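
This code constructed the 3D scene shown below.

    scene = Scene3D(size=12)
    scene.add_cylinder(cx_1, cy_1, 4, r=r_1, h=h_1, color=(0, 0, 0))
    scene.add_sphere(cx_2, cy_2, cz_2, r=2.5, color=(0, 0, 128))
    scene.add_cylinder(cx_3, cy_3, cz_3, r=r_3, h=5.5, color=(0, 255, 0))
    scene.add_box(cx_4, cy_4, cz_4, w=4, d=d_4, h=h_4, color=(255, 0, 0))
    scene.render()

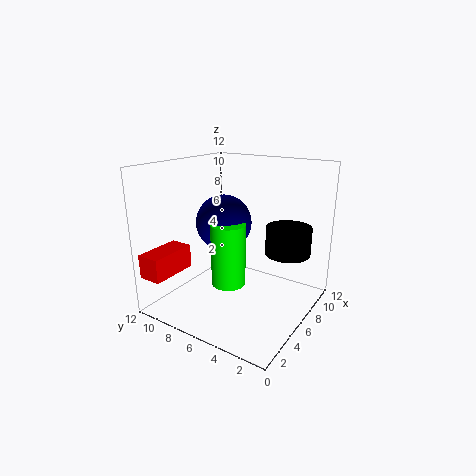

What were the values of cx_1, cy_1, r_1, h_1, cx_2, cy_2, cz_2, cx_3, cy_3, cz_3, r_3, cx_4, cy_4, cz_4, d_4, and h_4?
cx_1 = 9.5; cy_1 = 3; r_1 = 2; h_1 = 2.5; cx_2 = 7.5; cy_2 = 8.5; cz_2 = 6.5; cx_3 = 6; cy_3 = 7; cz_3 = 1.5; r_3 = 1.5; cx_4 = 0.5; cy_4 = 10; cz_4 = 3; d_4 = 2; h_4 = 2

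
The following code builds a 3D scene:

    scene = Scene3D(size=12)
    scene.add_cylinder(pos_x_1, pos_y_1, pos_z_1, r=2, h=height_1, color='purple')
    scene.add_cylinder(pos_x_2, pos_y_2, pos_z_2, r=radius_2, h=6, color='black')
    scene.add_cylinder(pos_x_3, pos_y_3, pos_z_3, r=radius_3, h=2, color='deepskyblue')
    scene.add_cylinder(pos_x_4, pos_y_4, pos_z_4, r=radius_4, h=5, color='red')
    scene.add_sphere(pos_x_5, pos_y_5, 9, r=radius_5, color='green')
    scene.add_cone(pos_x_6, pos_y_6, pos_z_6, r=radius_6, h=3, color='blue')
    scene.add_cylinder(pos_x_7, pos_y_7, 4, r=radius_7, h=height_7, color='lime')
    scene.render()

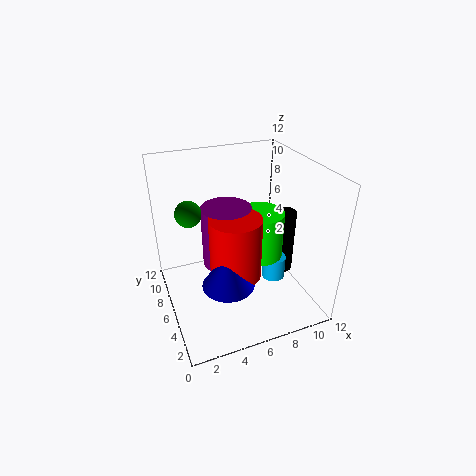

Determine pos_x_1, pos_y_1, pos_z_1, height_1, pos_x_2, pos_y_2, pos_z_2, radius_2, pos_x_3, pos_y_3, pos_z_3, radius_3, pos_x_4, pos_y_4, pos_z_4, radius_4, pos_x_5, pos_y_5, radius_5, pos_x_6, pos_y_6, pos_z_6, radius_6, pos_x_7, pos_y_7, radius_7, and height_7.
pos_x_1 = 5, pos_y_1 = 6, pos_z_1 = 4, height_1 = 5, pos_x_2 = 11, pos_y_2 = 7, pos_z_2 = 1, radius_2 = 1, pos_x_3 = 9, pos_y_3 = 5, pos_z_3 = 2, radius_3 = 1, pos_x_4 = 5, pos_y_4 = 4, pos_z_4 = 4, radius_4 = 2, pos_x_5 = 2, pos_y_5 = 6, radius_5 = 1, pos_x_6 = 4, pos_y_6 = 3, pos_z_6 = 4, radius_6 = 2, pos_x_7 = 8, pos_y_7 = 6, radius_7 = 2, height_7 = 4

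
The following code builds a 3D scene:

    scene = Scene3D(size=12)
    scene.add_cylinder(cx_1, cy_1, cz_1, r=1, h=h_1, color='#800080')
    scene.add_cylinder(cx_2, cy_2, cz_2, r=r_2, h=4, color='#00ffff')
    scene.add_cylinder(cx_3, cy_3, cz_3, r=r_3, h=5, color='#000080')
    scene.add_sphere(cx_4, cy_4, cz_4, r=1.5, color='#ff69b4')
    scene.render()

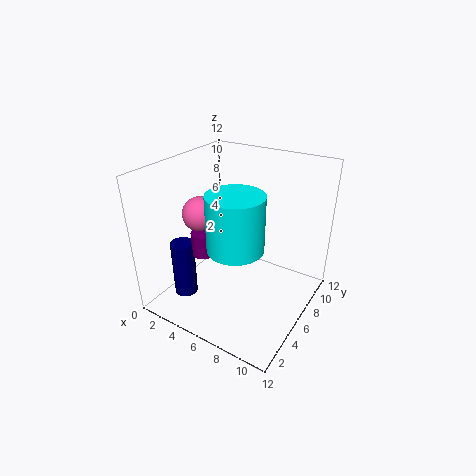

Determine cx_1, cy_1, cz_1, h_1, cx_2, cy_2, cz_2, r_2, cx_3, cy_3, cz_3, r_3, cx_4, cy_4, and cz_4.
cx_1 = 3.5; cy_1 = 4.5; cz_1 = 4.5; h_1 = 2; cx_2 = 8; cy_2 = 2.5; cz_2 = 7.5; r_2 = 2; cx_3 = 2; cy_3 = 3.5; cz_3 = 0.5; r_3 = 1; cx_4 = 2.5; cy_4 = 5.5; cz_4 = 7.5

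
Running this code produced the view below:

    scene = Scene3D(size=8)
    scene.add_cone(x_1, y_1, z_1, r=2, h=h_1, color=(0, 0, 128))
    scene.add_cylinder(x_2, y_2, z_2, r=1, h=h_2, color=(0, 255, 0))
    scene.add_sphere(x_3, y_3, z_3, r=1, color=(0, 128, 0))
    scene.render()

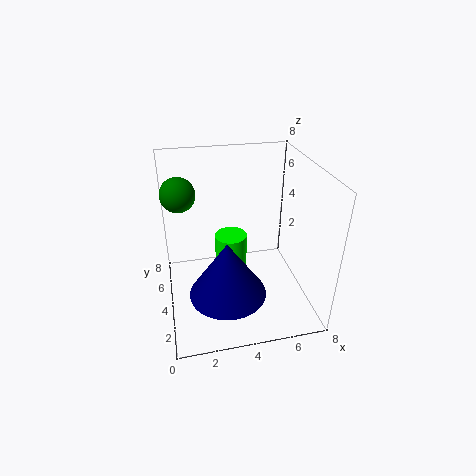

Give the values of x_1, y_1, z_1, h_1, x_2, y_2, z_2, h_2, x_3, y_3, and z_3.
x_1 = 3; y_1 = 2; z_1 = 2; h_1 = 3; x_2 = 4; y_2 = 6; z_2 = 1; h_2 = 2; x_3 = 1; y_3 = 6; z_3 = 6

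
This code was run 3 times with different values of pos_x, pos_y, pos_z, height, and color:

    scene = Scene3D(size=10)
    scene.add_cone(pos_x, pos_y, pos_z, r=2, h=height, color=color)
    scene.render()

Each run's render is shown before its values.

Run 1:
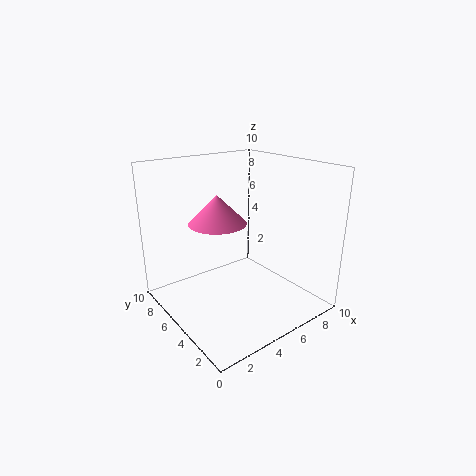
pos_x = 4, pos_y = 6, pos_z = 6, height = 2, color = 'hotpink'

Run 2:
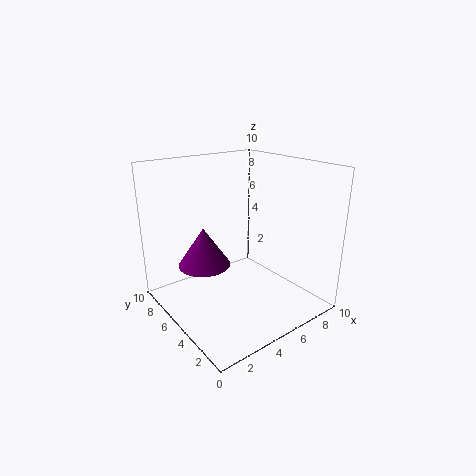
pos_x = 4, pos_y = 8, pos_z = 2, height = 3, color = 'purple'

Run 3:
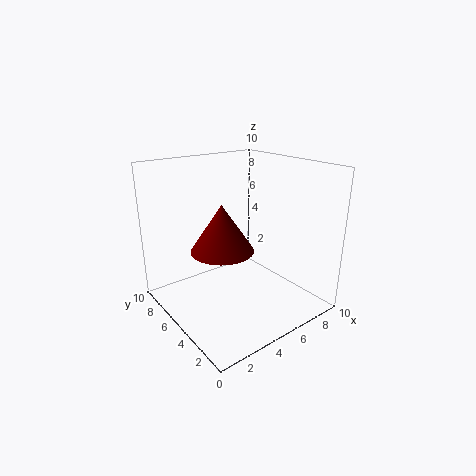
pos_x = 3, pos_y = 4, pos_z = 5, height = 3, color = 'maroon'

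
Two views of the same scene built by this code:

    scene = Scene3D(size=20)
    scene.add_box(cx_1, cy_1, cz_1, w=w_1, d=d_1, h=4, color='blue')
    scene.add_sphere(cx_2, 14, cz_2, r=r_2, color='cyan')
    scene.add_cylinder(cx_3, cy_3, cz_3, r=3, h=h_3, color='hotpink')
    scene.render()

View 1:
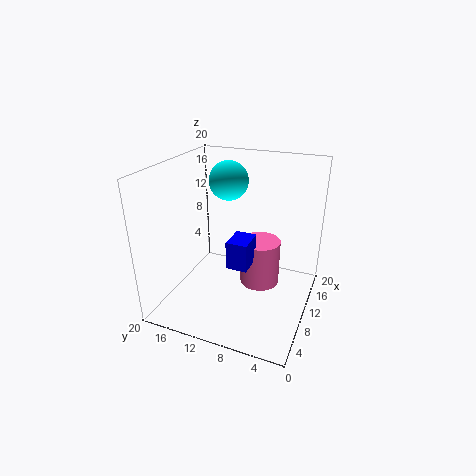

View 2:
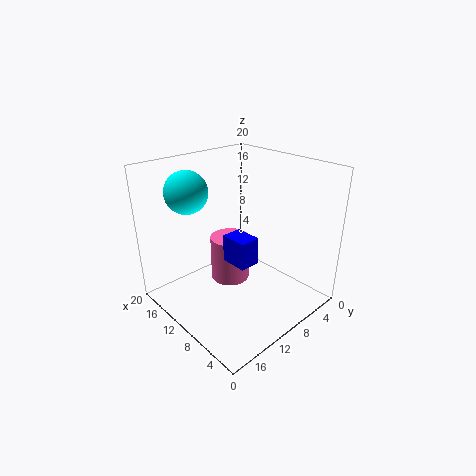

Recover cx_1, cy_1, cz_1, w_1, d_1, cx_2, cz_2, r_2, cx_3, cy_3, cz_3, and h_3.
cx_1 = 8, cy_1 = 8, cz_1 = 6, w_1 = 4, d_1 = 3, cx_2 = 16, cz_2 = 16, r_2 = 3, cx_3 = 14, cy_3 = 8, cz_3 = 1, h_3 = 7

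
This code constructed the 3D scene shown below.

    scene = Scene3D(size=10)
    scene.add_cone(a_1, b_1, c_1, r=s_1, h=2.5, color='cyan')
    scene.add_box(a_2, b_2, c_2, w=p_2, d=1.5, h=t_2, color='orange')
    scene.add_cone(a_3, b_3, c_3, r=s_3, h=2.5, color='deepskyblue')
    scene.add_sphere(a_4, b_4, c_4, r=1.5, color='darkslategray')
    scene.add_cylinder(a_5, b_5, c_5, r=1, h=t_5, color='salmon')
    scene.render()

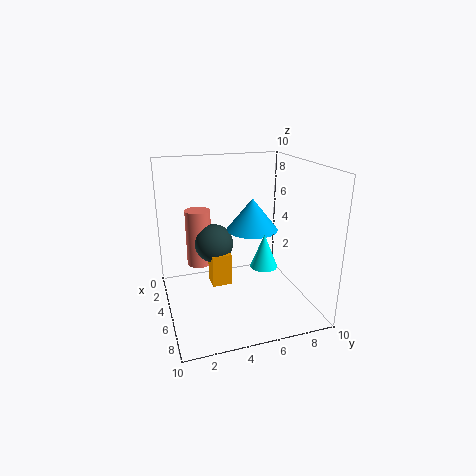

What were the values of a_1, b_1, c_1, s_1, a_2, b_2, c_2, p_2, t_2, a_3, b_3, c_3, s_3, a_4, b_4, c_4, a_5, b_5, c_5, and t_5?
a_1 = 5
b_1 = 7
c_1 = 2.5
s_1 = 1
a_2 = 2
b_2 = 3.5
c_2 = 0.5
p_2 = 1.5
t_2 = 2.5
a_3 = 2.5
b_3 = 7
c_3 = 4.5
s_3 = 2
a_4 = 2
b_4 = 4
c_4 = 3.5
a_5 = 1
b_5 = 3
c_5 = 1.5
t_5 = 4.5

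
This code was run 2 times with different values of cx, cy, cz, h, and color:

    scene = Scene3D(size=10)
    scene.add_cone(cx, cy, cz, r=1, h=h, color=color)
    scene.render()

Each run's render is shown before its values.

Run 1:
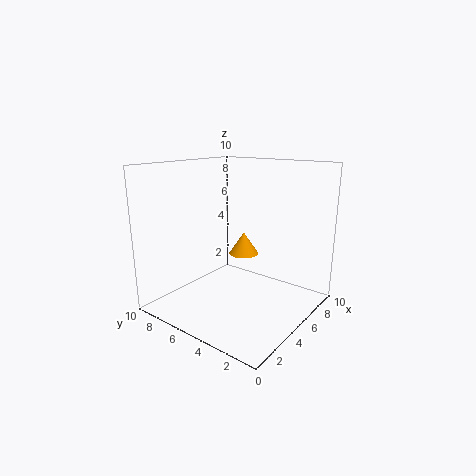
cx = 5
cy = 4.5
cz = 4
h = 1.5
color = 'orange'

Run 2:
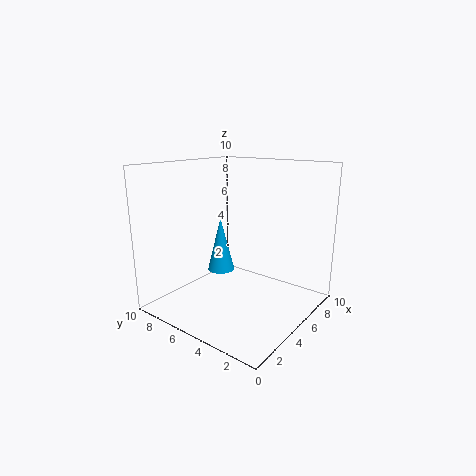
cx = 5.5
cy = 7
cz = 2
h = 4
color = 'deepskyblue'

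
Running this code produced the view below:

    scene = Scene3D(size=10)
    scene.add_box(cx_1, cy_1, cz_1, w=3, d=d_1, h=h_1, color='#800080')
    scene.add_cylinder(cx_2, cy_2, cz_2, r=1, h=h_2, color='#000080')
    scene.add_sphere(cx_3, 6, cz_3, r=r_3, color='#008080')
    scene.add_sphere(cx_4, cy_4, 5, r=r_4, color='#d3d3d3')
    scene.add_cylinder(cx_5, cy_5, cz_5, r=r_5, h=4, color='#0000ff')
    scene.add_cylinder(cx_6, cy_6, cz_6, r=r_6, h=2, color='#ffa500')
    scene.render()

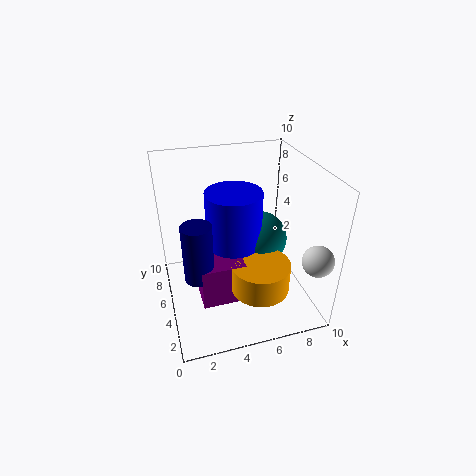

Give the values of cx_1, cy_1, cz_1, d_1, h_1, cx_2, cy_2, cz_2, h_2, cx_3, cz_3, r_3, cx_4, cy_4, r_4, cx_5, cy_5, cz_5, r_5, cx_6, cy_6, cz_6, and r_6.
cx_1 = 2, cy_1 = 3, cz_1 = 1, d_1 = 2, h_1 = 3, cx_2 = 2, cy_2 = 4, cz_2 = 3, h_2 = 4, cx_3 = 7, cz_3 = 4, r_3 = 2, cx_4 = 9, cy_4 = 1, r_4 = 1, cx_5 = 5, cy_5 = 6, cz_5 = 4, r_5 = 2, cx_6 = 6, cy_6 = 3, cz_6 = 2, r_6 = 2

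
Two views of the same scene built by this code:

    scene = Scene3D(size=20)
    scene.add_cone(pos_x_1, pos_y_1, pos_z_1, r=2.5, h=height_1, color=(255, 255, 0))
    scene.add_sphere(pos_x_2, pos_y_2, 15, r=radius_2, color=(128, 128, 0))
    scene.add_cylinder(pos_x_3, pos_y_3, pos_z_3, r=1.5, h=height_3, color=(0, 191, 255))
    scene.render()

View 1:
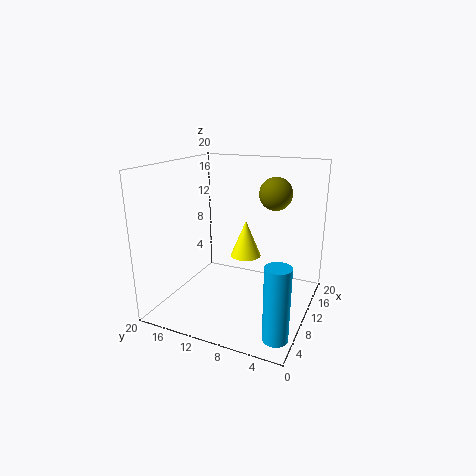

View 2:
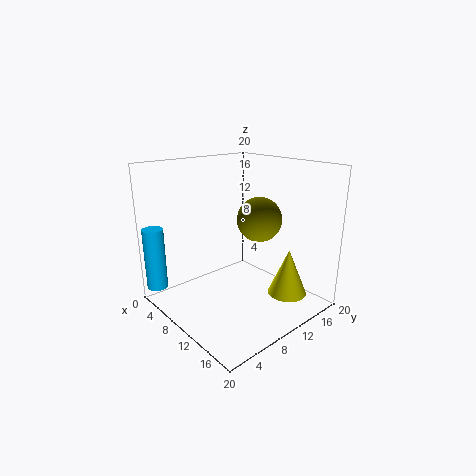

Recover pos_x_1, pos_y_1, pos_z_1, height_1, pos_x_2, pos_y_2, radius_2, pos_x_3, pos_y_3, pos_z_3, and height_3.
pos_x_1 = 17.5, pos_y_1 = 12, pos_z_1 = 4, height_1 = 6, pos_x_2 = 17, pos_y_2 = 7, radius_2 = 2.5, pos_x_3 = 1.5, pos_y_3 = 1.5, pos_z_3 = 2, height_3 = 9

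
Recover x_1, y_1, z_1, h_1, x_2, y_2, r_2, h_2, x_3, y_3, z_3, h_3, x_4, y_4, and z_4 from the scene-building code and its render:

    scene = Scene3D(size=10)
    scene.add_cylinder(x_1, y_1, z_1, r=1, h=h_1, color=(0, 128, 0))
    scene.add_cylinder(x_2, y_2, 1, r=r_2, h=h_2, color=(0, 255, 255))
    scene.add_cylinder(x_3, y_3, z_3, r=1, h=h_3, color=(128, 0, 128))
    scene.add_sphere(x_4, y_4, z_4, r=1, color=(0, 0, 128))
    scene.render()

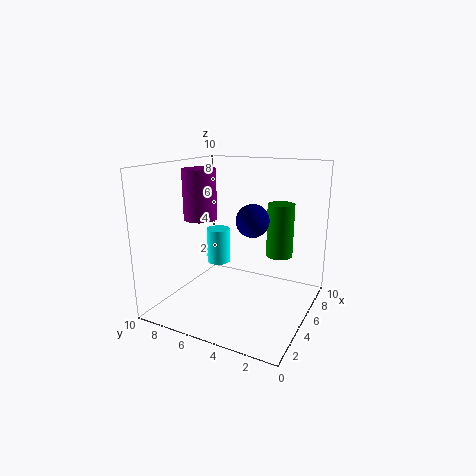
x_1 = 8, y_1 = 3, z_1 = 3, h_1 = 4, x_2 = 9, y_2 = 9, r_2 = 1, h_2 = 3, x_3 = 2, y_3 = 6, z_3 = 7, h_3 = 3, x_4 = 3, y_4 = 3, z_4 = 7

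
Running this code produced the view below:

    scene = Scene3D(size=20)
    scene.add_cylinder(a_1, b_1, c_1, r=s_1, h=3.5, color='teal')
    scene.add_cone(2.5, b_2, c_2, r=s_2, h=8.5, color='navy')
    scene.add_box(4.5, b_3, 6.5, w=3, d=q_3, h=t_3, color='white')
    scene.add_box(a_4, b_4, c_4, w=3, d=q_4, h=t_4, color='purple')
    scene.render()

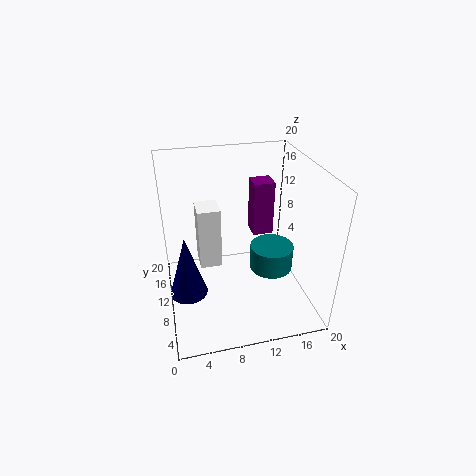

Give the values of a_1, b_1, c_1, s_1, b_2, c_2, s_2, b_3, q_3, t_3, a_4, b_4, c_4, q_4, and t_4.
a_1 = 14.5; b_1 = 8.5; c_1 = 5.5; s_1 = 3; b_2 = 7.5; c_2 = 4; s_2 = 2.5; b_3 = 9; q_3 = 3.5; t_3 = 8.5; a_4 = 13; b_4 = 12.5; c_4 = 8.5; q_4 = 3; t_4 = 8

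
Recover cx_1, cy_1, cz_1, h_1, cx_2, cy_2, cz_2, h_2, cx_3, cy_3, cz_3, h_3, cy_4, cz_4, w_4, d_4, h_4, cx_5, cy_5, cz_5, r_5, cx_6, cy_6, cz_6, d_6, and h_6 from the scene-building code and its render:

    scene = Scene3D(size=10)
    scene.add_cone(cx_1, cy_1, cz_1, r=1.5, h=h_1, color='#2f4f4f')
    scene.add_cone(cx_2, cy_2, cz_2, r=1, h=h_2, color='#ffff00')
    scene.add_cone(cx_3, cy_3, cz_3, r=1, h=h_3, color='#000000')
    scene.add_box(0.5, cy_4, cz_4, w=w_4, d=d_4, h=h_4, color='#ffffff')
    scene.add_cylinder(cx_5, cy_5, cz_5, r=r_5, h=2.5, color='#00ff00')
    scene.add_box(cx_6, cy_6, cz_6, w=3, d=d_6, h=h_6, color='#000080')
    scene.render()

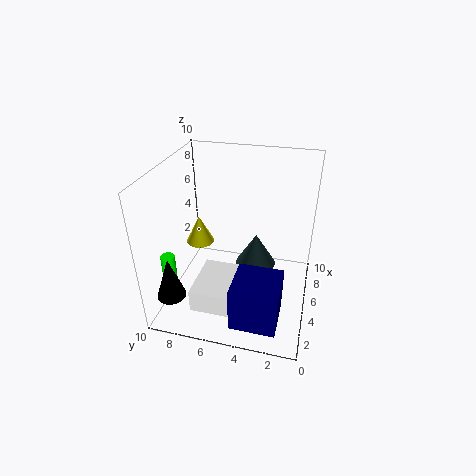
cx_1 = 6.5; cy_1 = 4; cz_1 = 2; h_1 = 2.5; cx_2 = 5.5; cy_2 = 8; cz_2 = 4; h_2 = 2; cx_3 = 2; cy_3 = 9; cz_3 = 1.5; h_3 = 3; cy_4 = 4.5; cz_4 = 2; w_4 = 3.5; d_4 = 2.5; h_4 = 1.5; cx_5 = 3; cy_5 = 9.5; cz_5 = 1.5; r_5 = 0.5; cx_6 = 0.5; cy_6 = 1.5; cz_6 = 1; d_6 = 3; h_6 = 3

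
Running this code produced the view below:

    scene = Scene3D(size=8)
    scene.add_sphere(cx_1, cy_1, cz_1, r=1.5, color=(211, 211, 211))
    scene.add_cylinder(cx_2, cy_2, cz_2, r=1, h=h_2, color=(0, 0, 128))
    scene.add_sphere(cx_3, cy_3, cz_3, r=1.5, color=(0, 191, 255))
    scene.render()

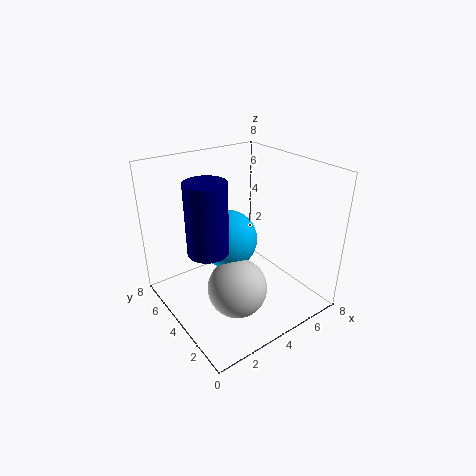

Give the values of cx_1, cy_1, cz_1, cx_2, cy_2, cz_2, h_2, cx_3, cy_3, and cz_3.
cx_1 = 2.5, cy_1 = 2, cz_1 = 2.5, cx_2 = 1.5, cy_2 = 3, cz_2 = 4.5, h_2 = 3.5, cx_3 = 3, cy_3 = 3.5, cz_3 = 4.5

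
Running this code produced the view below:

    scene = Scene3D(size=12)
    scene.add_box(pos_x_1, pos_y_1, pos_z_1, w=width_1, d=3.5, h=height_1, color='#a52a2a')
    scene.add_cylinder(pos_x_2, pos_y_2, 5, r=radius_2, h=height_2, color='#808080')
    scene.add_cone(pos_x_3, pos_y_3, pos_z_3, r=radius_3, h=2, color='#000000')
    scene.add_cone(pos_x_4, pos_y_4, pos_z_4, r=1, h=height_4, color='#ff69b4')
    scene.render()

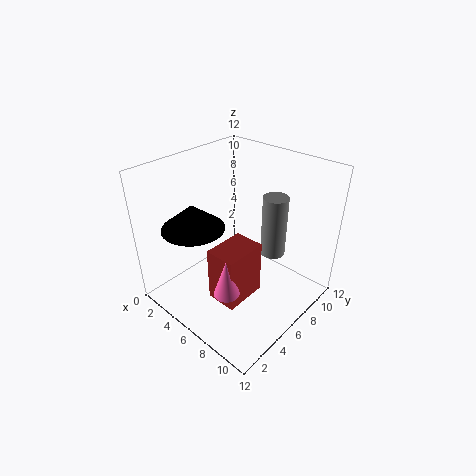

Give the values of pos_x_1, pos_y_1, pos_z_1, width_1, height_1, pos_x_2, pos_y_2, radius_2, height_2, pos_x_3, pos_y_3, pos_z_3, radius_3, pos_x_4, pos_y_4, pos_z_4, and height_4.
pos_x_1 = 6
pos_y_1 = 2.5
pos_z_1 = 2
width_1 = 2.5
height_1 = 4.5
pos_x_2 = 8.5
pos_y_2 = 7.5
radius_2 = 1
height_2 = 5
pos_x_3 = 4
pos_y_3 = 3
pos_z_3 = 7.5
radius_3 = 2.5
pos_x_4 = 8
pos_y_4 = 2.5
pos_z_4 = 3.5
height_4 = 3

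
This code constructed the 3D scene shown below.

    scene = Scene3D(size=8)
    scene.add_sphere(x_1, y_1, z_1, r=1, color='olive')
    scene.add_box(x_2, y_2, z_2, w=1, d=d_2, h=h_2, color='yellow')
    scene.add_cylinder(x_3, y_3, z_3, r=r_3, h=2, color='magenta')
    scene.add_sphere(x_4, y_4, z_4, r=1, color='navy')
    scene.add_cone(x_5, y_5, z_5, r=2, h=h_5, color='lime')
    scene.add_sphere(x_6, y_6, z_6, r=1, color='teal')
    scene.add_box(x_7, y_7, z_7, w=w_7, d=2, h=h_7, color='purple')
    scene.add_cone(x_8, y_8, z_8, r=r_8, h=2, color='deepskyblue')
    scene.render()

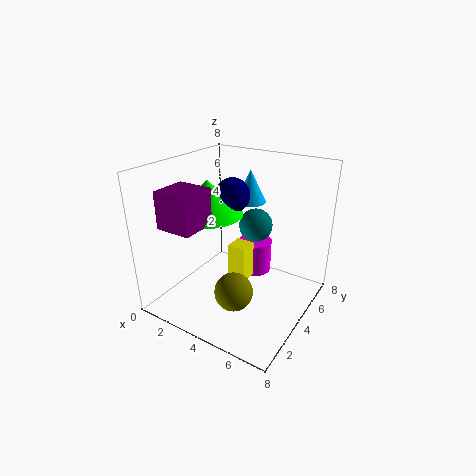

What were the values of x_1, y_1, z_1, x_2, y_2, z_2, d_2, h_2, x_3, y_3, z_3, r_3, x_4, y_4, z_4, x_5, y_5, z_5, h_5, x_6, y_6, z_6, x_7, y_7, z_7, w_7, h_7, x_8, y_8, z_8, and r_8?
x_1 = 5
y_1 = 2
z_1 = 2
x_2 = 4
y_2 = 3
z_2 = 2
d_2 = 1
h_2 = 2
x_3 = 4
y_3 = 6
z_3 = 1
r_3 = 1
x_4 = 3
y_4 = 5
z_4 = 6
x_5 = 2
y_5 = 4
z_5 = 5
h_5 = 2
x_6 = 4
y_6 = 6
z_6 = 4
x_7 = 1
y_7 = 1
z_7 = 5
w_7 = 2
h_7 = 2
x_8 = 3
y_8 = 7
z_8 = 5
r_8 = 1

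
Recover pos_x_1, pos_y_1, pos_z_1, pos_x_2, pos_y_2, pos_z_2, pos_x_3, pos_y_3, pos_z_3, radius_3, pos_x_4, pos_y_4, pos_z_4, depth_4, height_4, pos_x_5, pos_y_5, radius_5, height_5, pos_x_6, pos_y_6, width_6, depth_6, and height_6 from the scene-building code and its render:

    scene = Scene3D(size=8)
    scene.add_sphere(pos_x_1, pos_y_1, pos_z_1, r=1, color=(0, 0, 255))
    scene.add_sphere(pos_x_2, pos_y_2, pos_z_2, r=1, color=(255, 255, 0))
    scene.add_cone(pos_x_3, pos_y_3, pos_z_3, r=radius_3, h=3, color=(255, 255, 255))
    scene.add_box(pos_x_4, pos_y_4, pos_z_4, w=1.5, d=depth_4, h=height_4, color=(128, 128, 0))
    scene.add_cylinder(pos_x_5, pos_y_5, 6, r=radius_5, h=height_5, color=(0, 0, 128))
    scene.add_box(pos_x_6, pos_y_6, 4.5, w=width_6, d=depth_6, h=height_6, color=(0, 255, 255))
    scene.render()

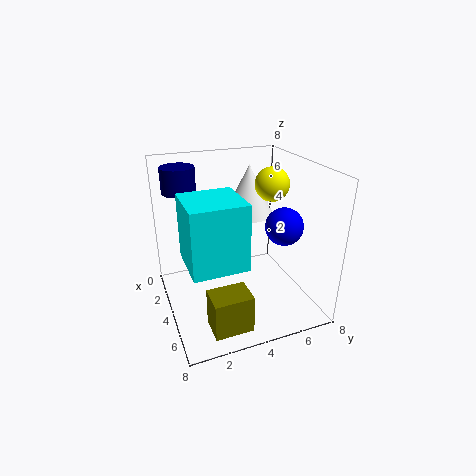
pos_x_1 = 5.5; pos_y_1 = 6; pos_z_1 = 5; pos_x_2 = 3; pos_y_2 = 6.5; pos_z_2 = 6.5; pos_x_3 = 2; pos_y_3 = 5.5; pos_z_3 = 4.5; radius_3 = 1.5; pos_x_4 = 6; pos_y_4 = 1.5; pos_z_4 = 0.5; depth_4 = 2; height_4 = 2; pos_x_5 = 1; pos_y_5 = 1.5; radius_5 = 1; height_5 = 1.5; pos_x_6 = 5.5; pos_y_6 = 0.5; width_6 = 2.5; depth_6 = 2.5; height_6 = 3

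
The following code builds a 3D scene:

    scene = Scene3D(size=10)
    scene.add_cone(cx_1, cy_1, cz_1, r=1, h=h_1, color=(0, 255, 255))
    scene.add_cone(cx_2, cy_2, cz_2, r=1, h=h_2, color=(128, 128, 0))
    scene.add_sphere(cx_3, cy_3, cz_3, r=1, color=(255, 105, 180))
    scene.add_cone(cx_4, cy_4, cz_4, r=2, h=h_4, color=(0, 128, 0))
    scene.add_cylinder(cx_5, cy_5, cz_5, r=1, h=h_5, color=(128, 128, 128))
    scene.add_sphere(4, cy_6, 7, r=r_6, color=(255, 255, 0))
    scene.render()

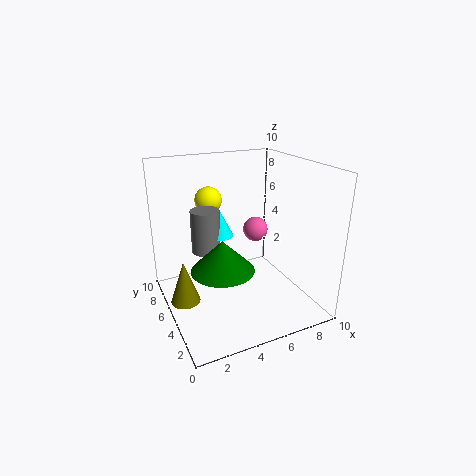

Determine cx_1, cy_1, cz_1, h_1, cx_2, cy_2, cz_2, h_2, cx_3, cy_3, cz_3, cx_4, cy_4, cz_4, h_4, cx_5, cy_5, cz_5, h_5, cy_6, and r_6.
cx_1 = 4, cy_1 = 6, cz_1 = 5, h_1 = 2, cx_2 = 1, cy_2 = 5, cz_2 = 1, h_2 = 3, cx_3 = 8, cy_3 = 8, cz_3 = 4, cx_4 = 3, cy_4 = 3, cz_4 = 4, h_4 = 2, cx_5 = 3, cy_5 = 6, cz_5 = 4, h_5 = 3, cy_6 = 8, r_6 = 1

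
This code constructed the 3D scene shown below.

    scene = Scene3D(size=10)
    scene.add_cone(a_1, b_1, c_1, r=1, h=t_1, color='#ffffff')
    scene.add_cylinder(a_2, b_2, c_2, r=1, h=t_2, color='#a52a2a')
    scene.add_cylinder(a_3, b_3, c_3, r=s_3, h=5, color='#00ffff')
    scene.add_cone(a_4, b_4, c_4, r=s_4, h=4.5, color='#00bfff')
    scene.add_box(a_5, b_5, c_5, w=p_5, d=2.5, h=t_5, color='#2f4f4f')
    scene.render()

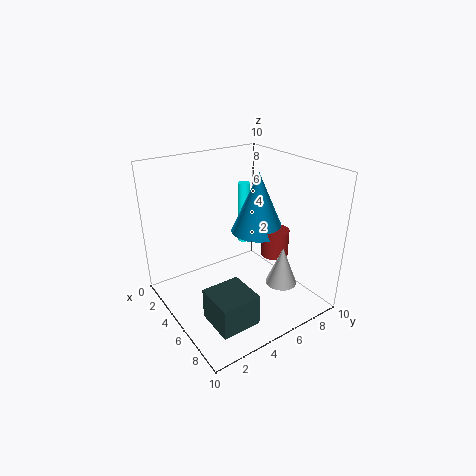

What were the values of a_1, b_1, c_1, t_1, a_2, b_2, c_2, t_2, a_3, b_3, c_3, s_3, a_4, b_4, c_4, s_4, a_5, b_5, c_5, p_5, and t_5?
a_1 = 8.5, b_1 = 6, c_1 = 3, t_1 = 2.5, a_2 = 5.5, b_2 = 8, c_2 = 3, t_2 = 2, a_3 = 1.5, b_3 = 8, c_3 = 2.5, s_3 = 0.5, a_4 = 4, b_4 = 7.5, c_4 = 4.5, s_4 = 2, a_5 = 7, b_5 = 1, c_5 = 1.5, p_5 = 2.5, t_5 = 2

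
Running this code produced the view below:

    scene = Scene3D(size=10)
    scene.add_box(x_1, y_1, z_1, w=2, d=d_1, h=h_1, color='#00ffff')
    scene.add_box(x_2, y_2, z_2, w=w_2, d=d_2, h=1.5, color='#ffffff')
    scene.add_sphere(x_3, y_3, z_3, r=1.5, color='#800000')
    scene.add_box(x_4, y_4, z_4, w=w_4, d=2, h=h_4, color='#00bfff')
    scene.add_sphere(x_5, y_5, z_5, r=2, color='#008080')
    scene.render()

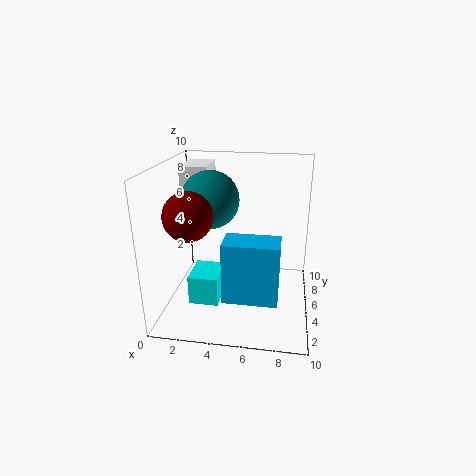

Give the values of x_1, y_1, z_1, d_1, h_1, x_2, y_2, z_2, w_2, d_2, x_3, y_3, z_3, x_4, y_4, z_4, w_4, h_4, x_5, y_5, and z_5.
x_1 = 2
y_1 = 2.5
z_1 = 1
d_1 = 2.5
h_1 = 2
x_2 = 0.5
y_2 = 6.5
z_2 = 8
w_2 = 2
d_2 = 3
x_3 = 2.5
y_3 = 2
z_3 = 7.5
x_4 = 4.5
y_4 = 1.5
z_4 = 2
w_4 = 3.5
h_4 = 4
x_5 = 3
y_5 = 5.5
z_5 = 7.5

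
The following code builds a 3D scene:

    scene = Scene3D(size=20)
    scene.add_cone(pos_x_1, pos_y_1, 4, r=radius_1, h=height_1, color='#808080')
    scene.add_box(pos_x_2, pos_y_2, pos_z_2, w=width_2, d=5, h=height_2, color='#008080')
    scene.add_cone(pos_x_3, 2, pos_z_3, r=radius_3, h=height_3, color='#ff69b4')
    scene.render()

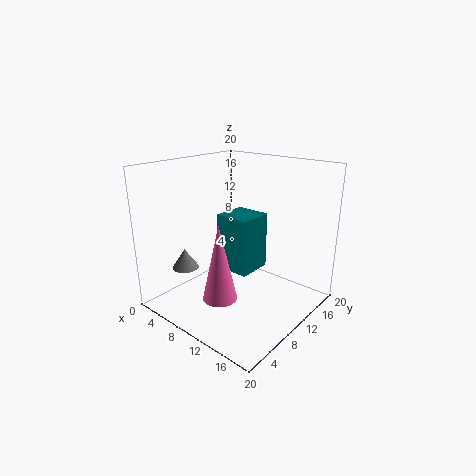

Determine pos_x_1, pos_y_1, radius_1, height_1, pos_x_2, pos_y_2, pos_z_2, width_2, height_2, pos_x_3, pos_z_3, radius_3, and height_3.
pos_x_1 = 2, pos_y_1 = 7, radius_1 = 2, height_1 = 3, pos_x_2 = 7, pos_y_2 = 9, pos_z_2 = 5, width_2 = 5, height_2 = 8, pos_x_3 = 14, pos_z_3 = 6, radius_3 = 2, height_3 = 9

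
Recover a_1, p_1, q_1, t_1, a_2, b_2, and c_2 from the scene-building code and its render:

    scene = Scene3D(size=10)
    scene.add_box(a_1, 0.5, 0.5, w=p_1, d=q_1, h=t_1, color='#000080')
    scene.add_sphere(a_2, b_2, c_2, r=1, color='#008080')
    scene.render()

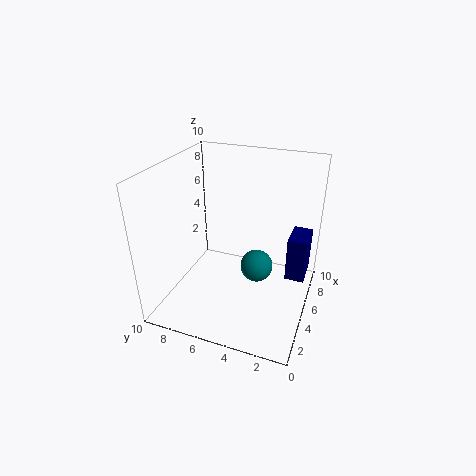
a_1 = 7.5, p_1 = 2.5, q_1 = 1.5, t_1 = 3.5, a_2 = 3, b_2 = 3, c_2 = 4.5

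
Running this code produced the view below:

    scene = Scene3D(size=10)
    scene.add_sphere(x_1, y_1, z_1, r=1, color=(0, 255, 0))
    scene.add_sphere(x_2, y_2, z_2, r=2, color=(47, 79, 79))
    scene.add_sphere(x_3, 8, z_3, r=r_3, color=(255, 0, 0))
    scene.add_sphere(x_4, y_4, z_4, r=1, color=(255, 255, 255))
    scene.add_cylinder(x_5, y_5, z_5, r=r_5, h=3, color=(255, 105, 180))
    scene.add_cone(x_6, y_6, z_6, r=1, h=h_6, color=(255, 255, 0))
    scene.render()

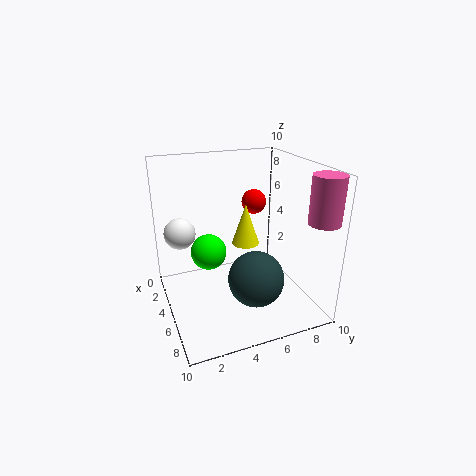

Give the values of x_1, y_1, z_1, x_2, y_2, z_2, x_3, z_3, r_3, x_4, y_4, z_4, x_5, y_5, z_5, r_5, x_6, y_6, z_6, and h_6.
x_1 = 8; y_1 = 2; z_1 = 6; x_2 = 6; y_2 = 6; z_2 = 2; x_3 = 1; z_3 = 6; r_3 = 1; x_4 = 5; y_4 = 1; z_4 = 6; x_5 = 9; y_5 = 9; z_5 = 7; r_5 = 1; x_6 = 4; y_6 = 6; z_6 = 4; h_6 = 3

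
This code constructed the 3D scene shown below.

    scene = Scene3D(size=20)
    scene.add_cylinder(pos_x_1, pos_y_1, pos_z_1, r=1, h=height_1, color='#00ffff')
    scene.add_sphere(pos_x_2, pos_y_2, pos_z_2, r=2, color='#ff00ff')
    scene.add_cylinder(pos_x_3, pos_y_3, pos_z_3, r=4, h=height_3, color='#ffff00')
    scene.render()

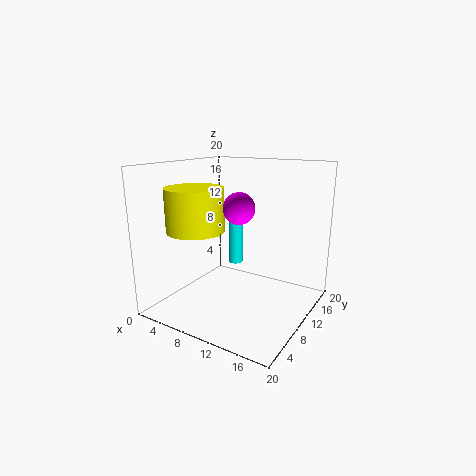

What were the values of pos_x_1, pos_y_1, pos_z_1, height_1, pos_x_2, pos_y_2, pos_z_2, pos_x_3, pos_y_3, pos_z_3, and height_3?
pos_x_1 = 9
pos_y_1 = 11
pos_z_1 = 6
height_1 = 7
pos_x_2 = 12
pos_y_2 = 7
pos_z_2 = 15
pos_x_3 = 5
pos_y_3 = 7
pos_z_3 = 11
height_3 = 6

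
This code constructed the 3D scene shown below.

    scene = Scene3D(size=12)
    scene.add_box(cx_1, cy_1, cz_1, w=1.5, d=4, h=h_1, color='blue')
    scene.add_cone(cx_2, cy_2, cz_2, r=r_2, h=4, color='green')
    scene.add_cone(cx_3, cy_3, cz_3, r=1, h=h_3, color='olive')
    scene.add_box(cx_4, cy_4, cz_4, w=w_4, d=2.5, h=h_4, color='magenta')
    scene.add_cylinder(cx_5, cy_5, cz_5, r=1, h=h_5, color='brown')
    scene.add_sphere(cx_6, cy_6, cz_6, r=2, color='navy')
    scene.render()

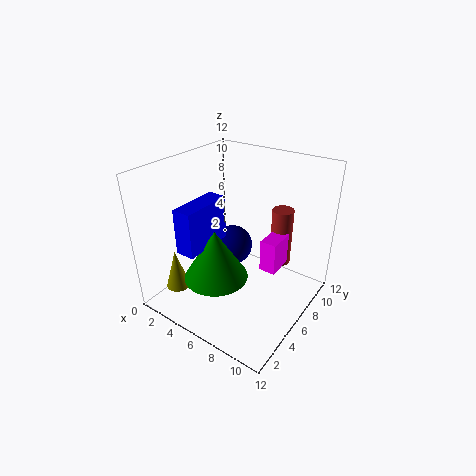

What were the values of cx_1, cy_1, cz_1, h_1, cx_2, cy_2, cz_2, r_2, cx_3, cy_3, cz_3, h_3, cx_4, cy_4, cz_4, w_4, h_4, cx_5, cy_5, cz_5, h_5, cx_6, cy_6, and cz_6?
cx_1 = 4, cy_1 = 1, cz_1 = 6.5, h_1 = 3.5, cx_2 = 6, cy_2 = 3, cz_2 = 4, r_2 = 2.5, cx_3 = 2, cy_3 = 2.5, cz_3 = 1.5, h_3 = 3.5, cx_4 = 7, cy_4 = 8, cz_4 = 2, w_4 = 1.5, h_4 = 3, cx_5 = 7.5, cy_5 = 11, cz_5 = 1.5, h_5 = 5.5, cx_6 = 2.5, cy_6 = 10, cz_6 = 2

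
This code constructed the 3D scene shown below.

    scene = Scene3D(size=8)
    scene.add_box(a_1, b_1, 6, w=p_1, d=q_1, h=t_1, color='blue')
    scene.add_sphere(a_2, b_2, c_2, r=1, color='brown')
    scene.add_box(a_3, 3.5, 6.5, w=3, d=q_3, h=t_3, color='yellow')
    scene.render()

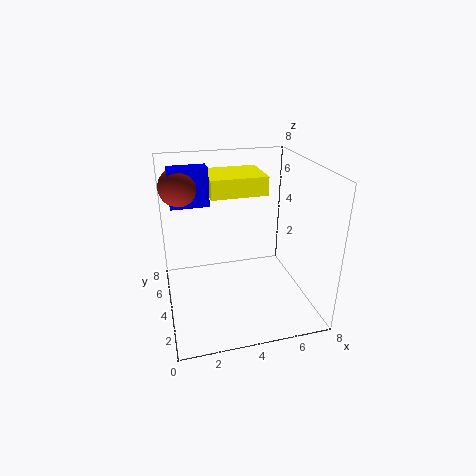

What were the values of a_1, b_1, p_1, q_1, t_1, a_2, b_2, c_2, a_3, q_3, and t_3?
a_1 = 0.5
b_1 = 4
p_1 = 2
q_1 = 1
t_1 = 2
a_2 = 1
b_2 = 4.5
c_2 = 7
a_3 = 2.5
q_3 = 2.5
t_3 = 1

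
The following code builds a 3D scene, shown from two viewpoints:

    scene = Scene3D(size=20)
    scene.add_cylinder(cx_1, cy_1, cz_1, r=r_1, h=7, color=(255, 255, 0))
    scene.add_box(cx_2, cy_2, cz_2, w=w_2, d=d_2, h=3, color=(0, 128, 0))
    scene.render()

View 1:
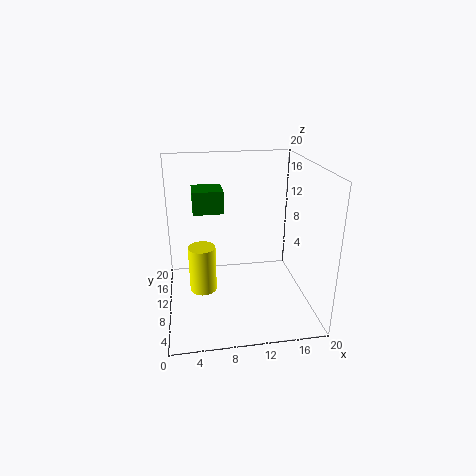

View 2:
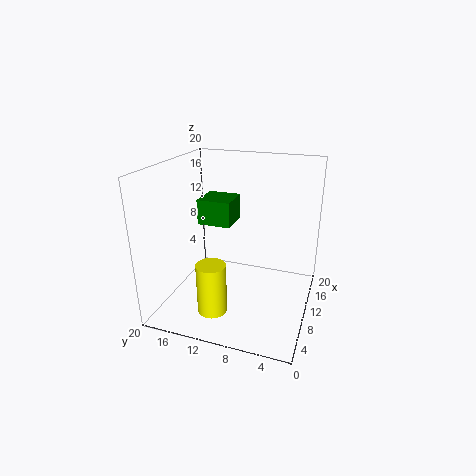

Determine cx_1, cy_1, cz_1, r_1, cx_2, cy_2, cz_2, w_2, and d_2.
cx_1 = 5; cy_1 = 12; cz_1 = 1; r_1 = 2; cx_2 = 4; cy_2 = 9; cz_2 = 14; w_2 = 4; d_2 = 4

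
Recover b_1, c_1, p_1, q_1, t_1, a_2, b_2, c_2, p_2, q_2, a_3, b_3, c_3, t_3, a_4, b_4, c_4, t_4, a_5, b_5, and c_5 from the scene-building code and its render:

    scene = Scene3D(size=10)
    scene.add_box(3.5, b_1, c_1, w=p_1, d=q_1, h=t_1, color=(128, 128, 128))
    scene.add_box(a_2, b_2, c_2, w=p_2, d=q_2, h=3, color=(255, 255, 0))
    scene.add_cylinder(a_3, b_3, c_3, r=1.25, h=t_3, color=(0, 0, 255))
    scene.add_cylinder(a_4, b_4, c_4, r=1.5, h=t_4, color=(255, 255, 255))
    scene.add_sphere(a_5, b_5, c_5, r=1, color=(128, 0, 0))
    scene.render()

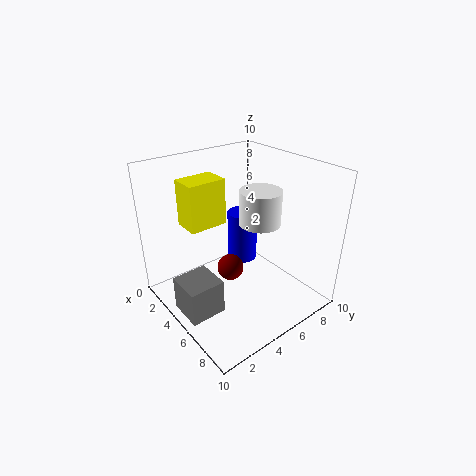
b_1 = 0.5; c_1 = 0.25; p_1 = 2.5; q_1 = 2.5; t_1 = 2.5; a_2 = 3.25; b_2 = 1.5; c_2 = 6.5; p_2 = 1.75; q_2 = 2.5; a_3 = 1.5; b_3 = 8.25; c_3 = 0.5; t_3 = 4.25; a_4 = 5; b_4 = 7; c_4 = 5.5; t_4 = 2.5; a_5 = 3.75; b_5 = 5.25; c_5 = 1.75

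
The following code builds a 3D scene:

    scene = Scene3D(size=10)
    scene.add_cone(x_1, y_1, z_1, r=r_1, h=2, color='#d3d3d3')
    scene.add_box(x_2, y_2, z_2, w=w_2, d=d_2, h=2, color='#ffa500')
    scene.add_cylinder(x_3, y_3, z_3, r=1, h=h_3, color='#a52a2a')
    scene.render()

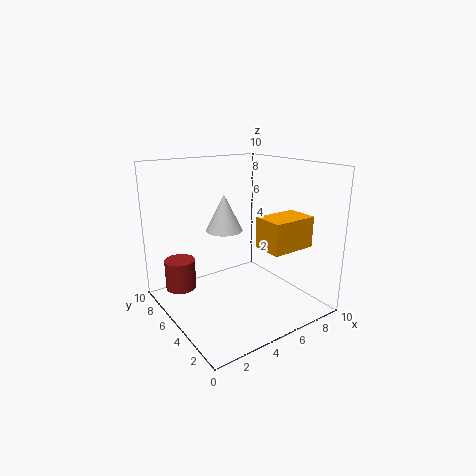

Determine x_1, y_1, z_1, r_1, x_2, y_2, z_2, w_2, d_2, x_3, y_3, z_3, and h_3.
x_1 = 2, y_1 = 2, z_1 = 7, r_1 = 1, x_2 = 5, y_2 = 1, z_2 = 5, w_2 = 3, d_2 = 2, x_3 = 1, y_3 = 6, z_3 = 2, h_3 = 2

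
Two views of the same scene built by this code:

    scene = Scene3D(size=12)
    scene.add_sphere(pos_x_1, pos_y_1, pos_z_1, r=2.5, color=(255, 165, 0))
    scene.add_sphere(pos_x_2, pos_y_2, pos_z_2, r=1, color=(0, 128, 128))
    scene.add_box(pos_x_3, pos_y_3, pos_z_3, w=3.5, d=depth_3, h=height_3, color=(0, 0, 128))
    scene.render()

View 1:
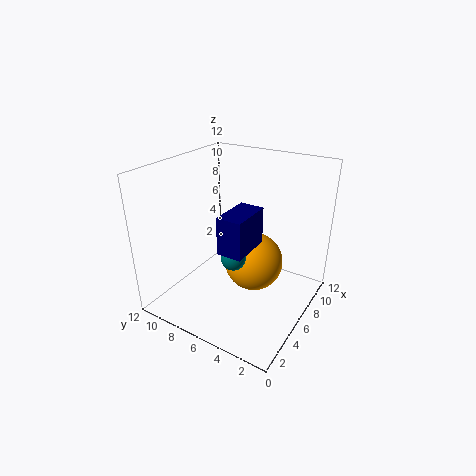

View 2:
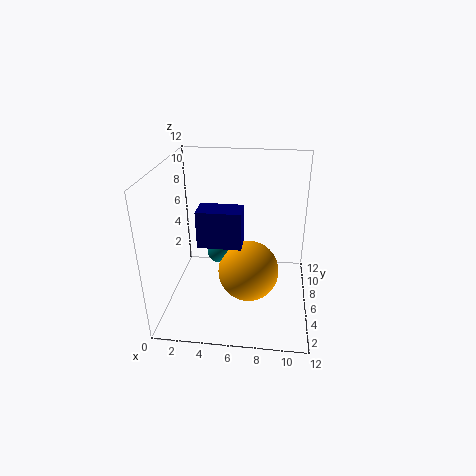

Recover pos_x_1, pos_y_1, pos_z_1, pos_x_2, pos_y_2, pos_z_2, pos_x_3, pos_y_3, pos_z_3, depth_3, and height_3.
pos_x_1 = 7
pos_y_1 = 5
pos_z_1 = 3.5
pos_x_2 = 4.5
pos_y_2 = 5.5
pos_z_2 = 5
pos_x_3 = 3
pos_y_3 = 4
pos_z_3 = 6
depth_3 = 2
height_3 = 3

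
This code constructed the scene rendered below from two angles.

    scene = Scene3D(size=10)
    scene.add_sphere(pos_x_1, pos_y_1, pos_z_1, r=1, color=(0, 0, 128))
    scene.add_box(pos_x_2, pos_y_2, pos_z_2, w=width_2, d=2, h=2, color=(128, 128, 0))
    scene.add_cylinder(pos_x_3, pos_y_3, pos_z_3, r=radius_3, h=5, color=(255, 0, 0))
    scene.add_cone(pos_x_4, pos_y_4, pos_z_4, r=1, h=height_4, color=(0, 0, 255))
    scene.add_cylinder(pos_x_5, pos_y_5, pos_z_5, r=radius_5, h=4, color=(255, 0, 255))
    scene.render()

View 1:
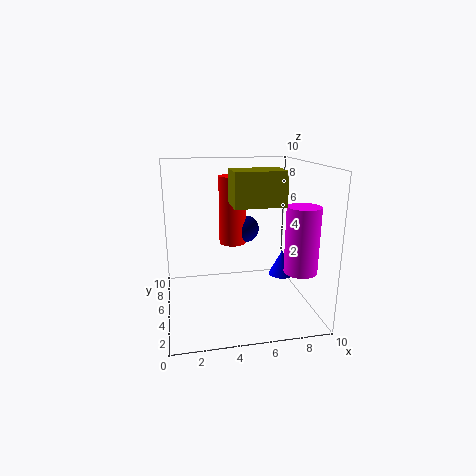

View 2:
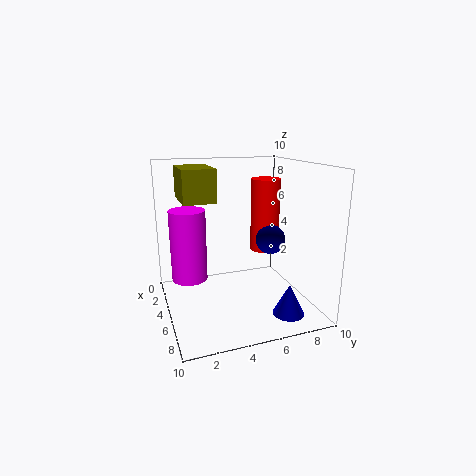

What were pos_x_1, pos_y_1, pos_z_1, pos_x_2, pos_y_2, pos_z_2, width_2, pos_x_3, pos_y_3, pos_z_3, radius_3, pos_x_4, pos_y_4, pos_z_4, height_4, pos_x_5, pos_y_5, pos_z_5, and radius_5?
pos_x_1 = 6
pos_y_1 = 7
pos_z_1 = 5
pos_x_2 = 4
pos_y_2 = 1
pos_z_2 = 8
width_2 = 3
pos_x_3 = 5
pos_y_3 = 7
pos_z_3 = 4
radius_3 = 1
pos_x_4 = 9
pos_y_4 = 7
pos_z_4 = 1
height_4 = 2
pos_x_5 = 8
pos_y_5 = 1
pos_z_5 = 4
radius_5 = 1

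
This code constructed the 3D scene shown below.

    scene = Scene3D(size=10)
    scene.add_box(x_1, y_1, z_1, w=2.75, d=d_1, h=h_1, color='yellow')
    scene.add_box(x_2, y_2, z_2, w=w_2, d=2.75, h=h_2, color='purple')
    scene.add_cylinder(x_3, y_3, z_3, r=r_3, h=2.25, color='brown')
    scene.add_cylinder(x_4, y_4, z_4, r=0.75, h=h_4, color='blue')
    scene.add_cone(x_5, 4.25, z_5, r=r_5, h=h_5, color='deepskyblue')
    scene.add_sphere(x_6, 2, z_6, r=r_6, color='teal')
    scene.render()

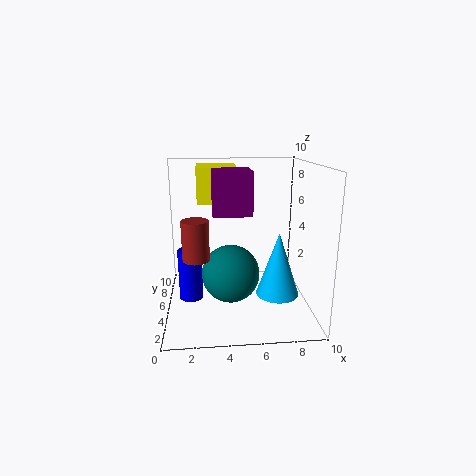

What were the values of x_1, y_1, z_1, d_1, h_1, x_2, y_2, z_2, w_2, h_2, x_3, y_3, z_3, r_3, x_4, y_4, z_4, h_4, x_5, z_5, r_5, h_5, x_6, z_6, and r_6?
x_1 = 2.25, y_1 = 5.5, z_1 = 7.25, d_1 = 3.25, h_1 = 2.5, x_2 = 3.25, y_2 = 3, z_2 = 7, w_2 = 2.5, h_2 = 2.75, x_3 = 2.25, y_3 = 0.75, z_3 = 5.25, r_3 = 0.75, x_4 = 1.75, y_4 = 3, z_4 = 1.75, h_4 = 3.25, x_5 = 7.75, z_5 = 1, r_5 = 1.5, h_5 = 4.5, x_6 = 4.25, z_6 = 3.75, r_6 = 1.75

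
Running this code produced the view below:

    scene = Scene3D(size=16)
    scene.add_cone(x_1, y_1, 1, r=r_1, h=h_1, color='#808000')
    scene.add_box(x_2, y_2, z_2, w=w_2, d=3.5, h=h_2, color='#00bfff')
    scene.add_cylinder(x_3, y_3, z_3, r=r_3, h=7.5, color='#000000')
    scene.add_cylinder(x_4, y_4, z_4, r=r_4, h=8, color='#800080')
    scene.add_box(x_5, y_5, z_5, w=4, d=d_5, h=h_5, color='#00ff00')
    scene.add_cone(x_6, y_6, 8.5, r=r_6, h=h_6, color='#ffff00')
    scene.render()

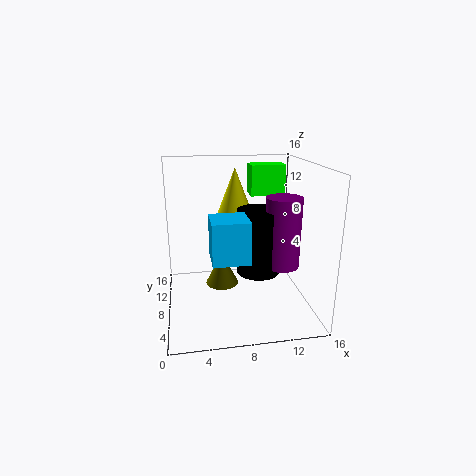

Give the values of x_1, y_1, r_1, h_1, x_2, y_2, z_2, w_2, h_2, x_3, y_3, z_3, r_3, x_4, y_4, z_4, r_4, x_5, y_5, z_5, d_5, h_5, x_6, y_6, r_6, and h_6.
x_1 = 6.5
y_1 = 11
r_1 = 2
h_1 = 4
x_2 = 4.5
y_2 = 1
z_2 = 8
w_2 = 3.5
h_2 = 4
x_3 = 10.5
y_3 = 8.5
z_3 = 3.5
r_3 = 2.5
x_4 = 13
y_4 = 7.5
z_4 = 4.5
r_4 = 2
x_5 = 10
y_5 = 10.5
z_5 = 12
d_5 = 2.5
h_5 = 3.5
x_6 = 8.5
y_6 = 13
r_6 = 2.5
h_6 = 6.5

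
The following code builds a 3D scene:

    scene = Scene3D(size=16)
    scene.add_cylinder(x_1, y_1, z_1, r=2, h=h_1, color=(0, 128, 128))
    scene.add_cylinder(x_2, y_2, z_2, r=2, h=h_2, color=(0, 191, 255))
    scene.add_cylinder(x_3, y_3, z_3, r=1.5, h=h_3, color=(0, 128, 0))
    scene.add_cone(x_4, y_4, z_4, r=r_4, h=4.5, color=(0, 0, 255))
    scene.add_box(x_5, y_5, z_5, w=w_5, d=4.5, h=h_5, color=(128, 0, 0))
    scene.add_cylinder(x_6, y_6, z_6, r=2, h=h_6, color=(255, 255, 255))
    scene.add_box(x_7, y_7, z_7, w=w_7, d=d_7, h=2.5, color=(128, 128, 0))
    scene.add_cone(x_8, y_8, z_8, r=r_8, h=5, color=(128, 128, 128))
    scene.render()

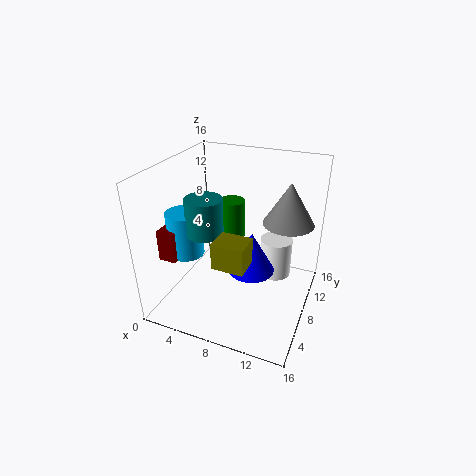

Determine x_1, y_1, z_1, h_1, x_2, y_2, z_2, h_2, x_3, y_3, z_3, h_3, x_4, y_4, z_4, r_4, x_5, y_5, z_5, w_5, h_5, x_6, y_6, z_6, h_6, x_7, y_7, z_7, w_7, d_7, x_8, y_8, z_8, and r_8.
x_1 = 5
y_1 = 6
z_1 = 9
h_1 = 4
x_2 = 2.5
y_2 = 6
z_2 = 6
h_2 = 5
x_3 = 6
y_3 = 11
z_3 = 5
h_3 = 6
x_4 = 10
y_4 = 7
z_4 = 5
r_4 = 2.5
x_5 = 0.5
y_5 = 3.5
z_5 = 6
w_5 = 2
h_5 = 3.5
x_6 = 11
y_6 = 13.5
z_6 = 0.5
h_6 = 5
x_7 = 8.5
y_7 = 0.5
z_7 = 9
w_7 = 3
d_7 = 2.5
x_8 = 12.5
y_8 = 12.5
z_8 = 8.5
r_8 = 3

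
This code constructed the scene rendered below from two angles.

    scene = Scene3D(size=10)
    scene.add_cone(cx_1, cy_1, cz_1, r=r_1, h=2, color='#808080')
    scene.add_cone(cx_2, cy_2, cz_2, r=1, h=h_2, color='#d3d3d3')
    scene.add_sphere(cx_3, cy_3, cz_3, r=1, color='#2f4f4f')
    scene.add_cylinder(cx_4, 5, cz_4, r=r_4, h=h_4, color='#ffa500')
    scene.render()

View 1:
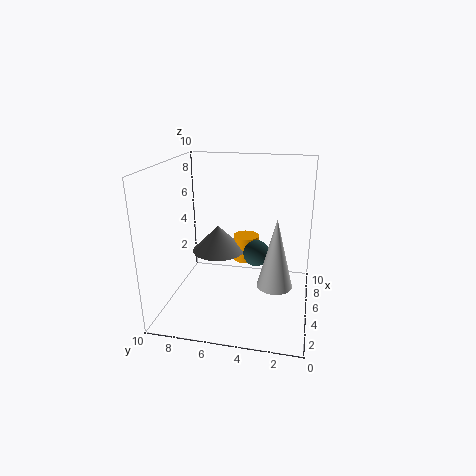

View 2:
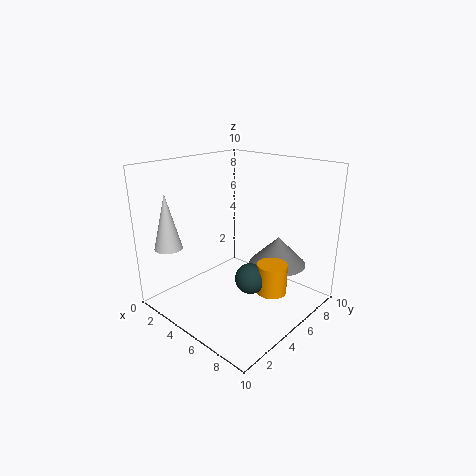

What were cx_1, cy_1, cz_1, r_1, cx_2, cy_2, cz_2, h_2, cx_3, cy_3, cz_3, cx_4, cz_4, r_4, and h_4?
cx_1 = 7
cy_1 = 7
cz_1 = 3
r_1 = 2
cx_2 = 1
cy_2 = 2
cz_2 = 4
h_2 = 4
cx_3 = 7
cy_3 = 4
cz_3 = 3
cx_4 = 8
cz_4 = 2
r_4 = 1
h_4 = 2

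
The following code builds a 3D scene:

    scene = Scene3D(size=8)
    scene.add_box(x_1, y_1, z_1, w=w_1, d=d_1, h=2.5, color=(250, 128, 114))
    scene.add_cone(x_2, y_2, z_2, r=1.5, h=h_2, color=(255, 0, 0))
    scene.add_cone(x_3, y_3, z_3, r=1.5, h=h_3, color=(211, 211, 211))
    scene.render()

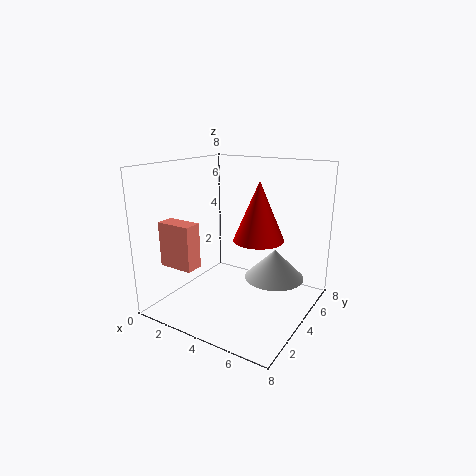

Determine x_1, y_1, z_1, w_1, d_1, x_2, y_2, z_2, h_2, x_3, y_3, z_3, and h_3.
x_1 = 0.5, y_1 = 1.5, z_1 = 2.5, w_1 = 2, d_1 = 1, x_2 = 4.5, y_2 = 5.5, z_2 = 3.5, h_2 = 3.5, x_3 = 6.5, y_3 = 3.5, z_3 = 2.5, h_3 = 1.5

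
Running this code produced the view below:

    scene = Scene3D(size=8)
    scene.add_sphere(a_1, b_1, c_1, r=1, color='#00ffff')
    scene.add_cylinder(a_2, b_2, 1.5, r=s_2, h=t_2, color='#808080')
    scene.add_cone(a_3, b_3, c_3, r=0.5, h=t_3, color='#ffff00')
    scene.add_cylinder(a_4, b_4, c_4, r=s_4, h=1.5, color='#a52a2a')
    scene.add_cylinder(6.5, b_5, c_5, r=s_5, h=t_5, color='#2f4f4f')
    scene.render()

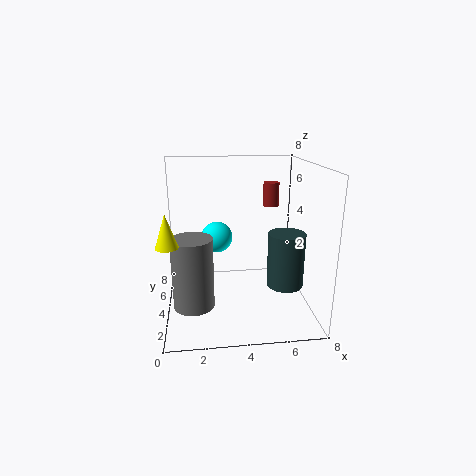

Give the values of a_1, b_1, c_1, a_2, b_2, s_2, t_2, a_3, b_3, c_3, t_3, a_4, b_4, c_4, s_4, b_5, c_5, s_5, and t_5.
a_1 = 3; b_1 = 7; c_1 = 3; a_2 = 1.5; b_2 = 1.5; s_2 = 1; t_2 = 3.5; a_3 = 0.5; b_3 = 0.5; c_3 = 5; t_3 = 1.5; a_4 = 6.5; b_4 = 7; c_4 = 5; s_4 = 0.5; b_5 = 3; c_5 = 1.5; s_5 = 1; t_5 = 3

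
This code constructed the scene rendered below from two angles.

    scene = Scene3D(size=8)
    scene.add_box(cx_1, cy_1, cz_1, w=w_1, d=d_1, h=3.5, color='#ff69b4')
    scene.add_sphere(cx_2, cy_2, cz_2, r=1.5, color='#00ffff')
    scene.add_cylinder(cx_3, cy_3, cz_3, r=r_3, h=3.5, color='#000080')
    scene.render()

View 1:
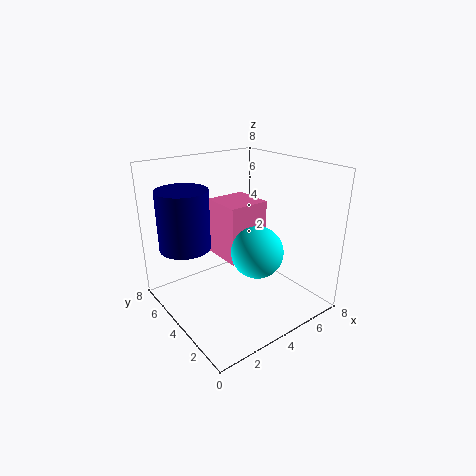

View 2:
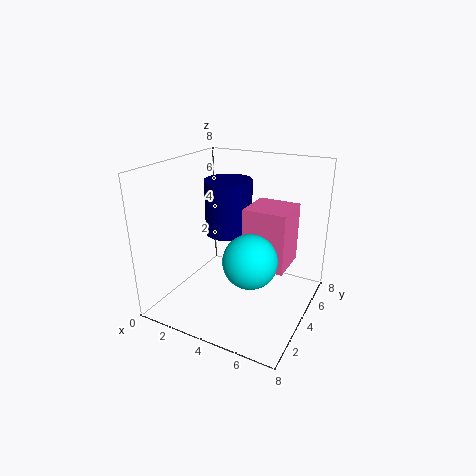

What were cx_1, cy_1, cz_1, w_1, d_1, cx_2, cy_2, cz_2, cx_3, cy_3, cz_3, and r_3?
cx_1 = 4
cy_1 = 4.5
cz_1 = 2
w_1 = 2.5
d_1 = 2.5
cx_2 = 5
cy_2 = 3.5
cz_2 = 3
cx_3 = 2
cy_3 = 6.5
cz_3 = 3
r_3 = 1.5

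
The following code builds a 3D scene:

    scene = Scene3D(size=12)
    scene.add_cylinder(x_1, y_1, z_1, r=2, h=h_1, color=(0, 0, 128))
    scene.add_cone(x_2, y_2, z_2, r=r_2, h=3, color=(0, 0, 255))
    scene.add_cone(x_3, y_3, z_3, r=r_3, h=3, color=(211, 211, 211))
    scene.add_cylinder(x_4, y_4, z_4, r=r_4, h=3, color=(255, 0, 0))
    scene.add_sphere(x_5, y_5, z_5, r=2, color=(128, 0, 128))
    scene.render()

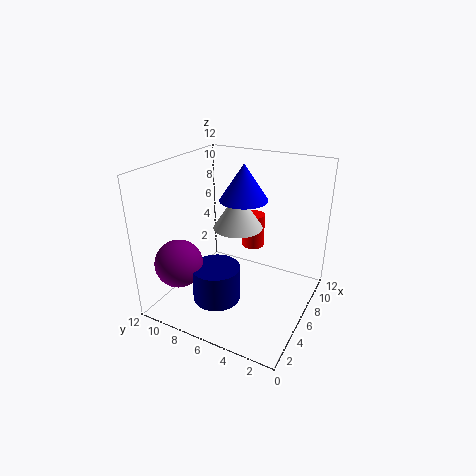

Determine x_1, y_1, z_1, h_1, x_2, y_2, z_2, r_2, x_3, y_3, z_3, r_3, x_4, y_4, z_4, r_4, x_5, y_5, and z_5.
x_1 = 4
y_1 = 7
z_1 = 1
h_1 = 3
x_2 = 7
y_2 = 6
z_2 = 9
r_2 = 2
x_3 = 6
y_3 = 6
z_3 = 7
r_3 = 2
x_4 = 9
y_4 = 6
z_4 = 4
r_4 = 1
x_5 = 3
y_5 = 10
z_5 = 4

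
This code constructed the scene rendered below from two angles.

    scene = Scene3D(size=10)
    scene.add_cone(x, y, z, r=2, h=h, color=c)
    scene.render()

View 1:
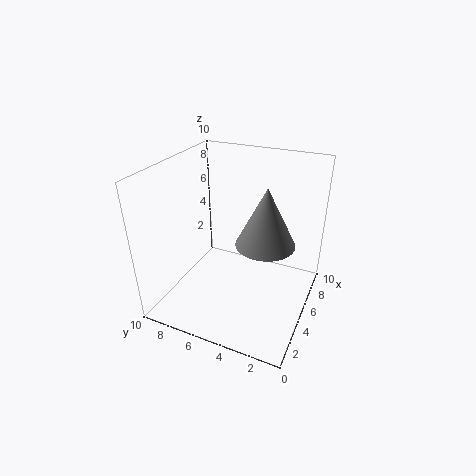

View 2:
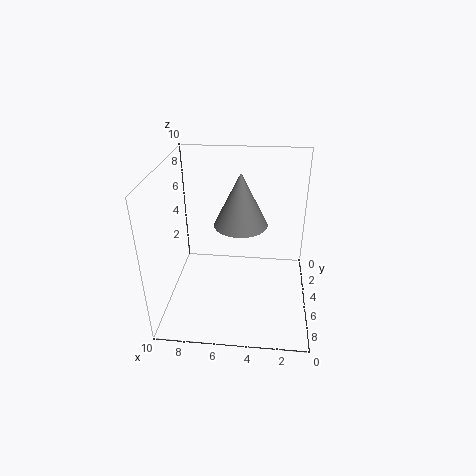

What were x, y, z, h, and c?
x = 5, y = 3, z = 5, h = 4, c = 'gray'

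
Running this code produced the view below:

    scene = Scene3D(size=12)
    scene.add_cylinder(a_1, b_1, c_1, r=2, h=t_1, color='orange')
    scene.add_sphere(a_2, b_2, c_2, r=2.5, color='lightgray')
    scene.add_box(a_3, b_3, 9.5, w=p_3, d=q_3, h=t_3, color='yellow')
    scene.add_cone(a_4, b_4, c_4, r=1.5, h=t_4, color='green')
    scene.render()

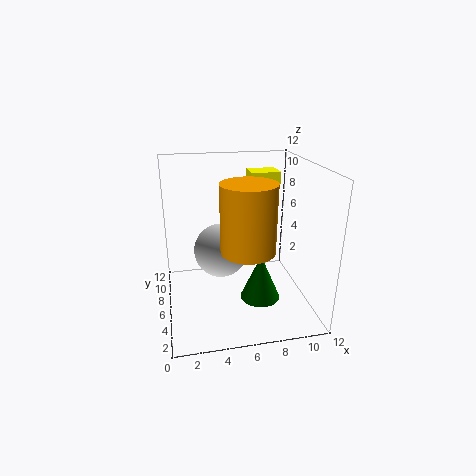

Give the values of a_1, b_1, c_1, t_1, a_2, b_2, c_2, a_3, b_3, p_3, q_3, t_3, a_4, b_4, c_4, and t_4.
a_1 = 6; b_1 = 2.5; c_1 = 6.5; t_1 = 5; a_2 = 5; b_2 = 9; c_2 = 3.5; a_3 = 7.5; b_3 = 7.5; p_3 = 2.5; q_3 = 2; t_3 = 1.5; a_4 = 7; b_4 = 2.5; c_4 = 2.5; t_4 = 3.5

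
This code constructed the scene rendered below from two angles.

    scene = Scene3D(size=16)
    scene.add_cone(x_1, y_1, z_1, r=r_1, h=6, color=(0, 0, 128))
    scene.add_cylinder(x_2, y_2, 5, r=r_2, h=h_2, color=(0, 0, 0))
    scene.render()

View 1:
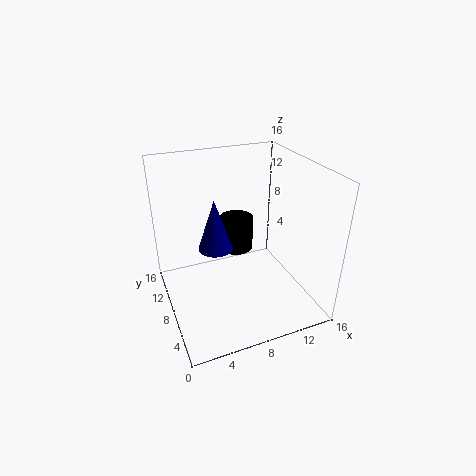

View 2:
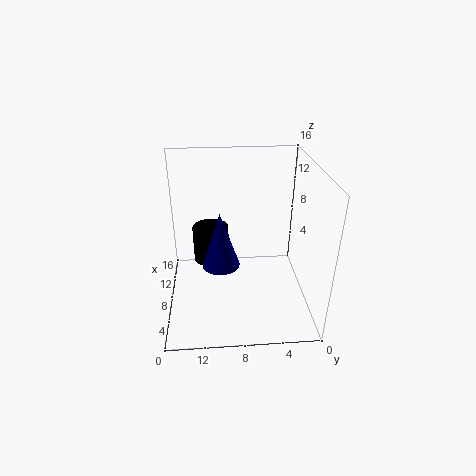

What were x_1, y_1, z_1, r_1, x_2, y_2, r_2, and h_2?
x_1 = 6
y_1 = 10
z_1 = 6
r_1 = 2
x_2 = 9
y_2 = 11
r_2 = 2
h_2 = 4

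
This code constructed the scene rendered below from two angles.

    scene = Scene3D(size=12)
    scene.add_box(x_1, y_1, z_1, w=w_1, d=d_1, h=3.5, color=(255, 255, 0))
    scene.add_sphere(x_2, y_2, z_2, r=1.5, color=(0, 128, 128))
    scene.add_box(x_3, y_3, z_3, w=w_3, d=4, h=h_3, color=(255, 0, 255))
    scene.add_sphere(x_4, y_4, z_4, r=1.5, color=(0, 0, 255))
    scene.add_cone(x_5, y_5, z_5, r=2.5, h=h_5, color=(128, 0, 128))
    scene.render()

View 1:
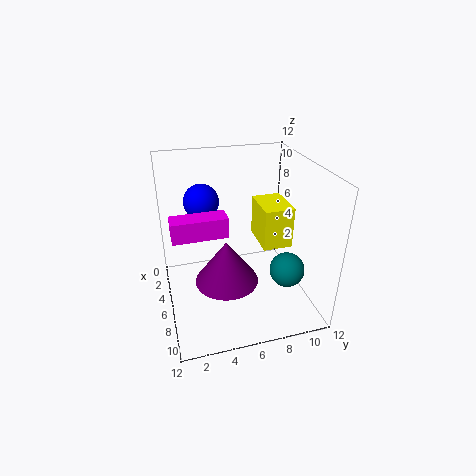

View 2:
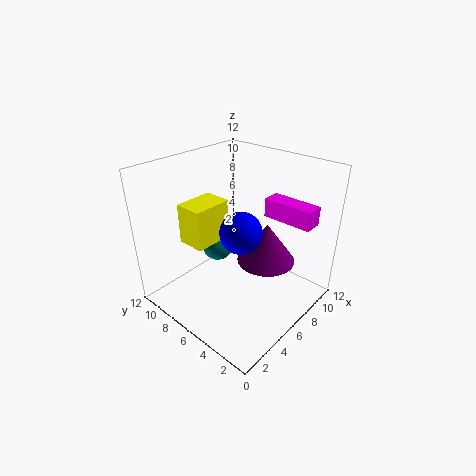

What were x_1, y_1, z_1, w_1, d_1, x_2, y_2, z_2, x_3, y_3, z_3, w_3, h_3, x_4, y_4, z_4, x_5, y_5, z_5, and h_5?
x_1 = 3.5; y_1 = 8; z_1 = 5; w_1 = 3.5; d_1 = 2.5; x_2 = 7.5; y_2 = 10; z_2 = 3; x_3 = 7.5; y_3 = 0.5; z_3 = 8; w_3 = 1.5; h_3 = 1.5; x_4 = 3.5; y_4 = 3.5; z_4 = 8.5; x_5 = 8; y_5 = 4.5; z_5 = 3.5; h_5 = 3.5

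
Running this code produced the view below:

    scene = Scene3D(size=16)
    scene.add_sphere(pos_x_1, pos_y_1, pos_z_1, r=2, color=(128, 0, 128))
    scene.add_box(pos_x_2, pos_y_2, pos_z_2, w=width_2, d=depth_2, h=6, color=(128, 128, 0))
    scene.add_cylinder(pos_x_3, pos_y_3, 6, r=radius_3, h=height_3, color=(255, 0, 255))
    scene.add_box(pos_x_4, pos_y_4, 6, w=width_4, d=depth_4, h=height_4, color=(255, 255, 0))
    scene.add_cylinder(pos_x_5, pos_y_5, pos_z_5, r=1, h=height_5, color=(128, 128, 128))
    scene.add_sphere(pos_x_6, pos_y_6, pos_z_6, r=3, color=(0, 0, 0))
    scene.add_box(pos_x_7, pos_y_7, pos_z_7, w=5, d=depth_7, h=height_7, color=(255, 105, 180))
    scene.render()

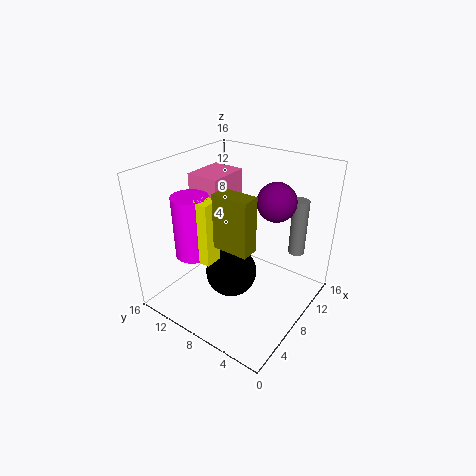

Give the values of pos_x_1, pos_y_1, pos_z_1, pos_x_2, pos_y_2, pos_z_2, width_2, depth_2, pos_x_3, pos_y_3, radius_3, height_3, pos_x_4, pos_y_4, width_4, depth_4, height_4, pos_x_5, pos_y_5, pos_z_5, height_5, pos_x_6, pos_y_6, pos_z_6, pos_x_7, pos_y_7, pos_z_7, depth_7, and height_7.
pos_x_1 = 9
pos_y_1 = 4
pos_z_1 = 13
pos_x_2 = 5
pos_y_2 = 5
pos_z_2 = 8
width_2 = 2
depth_2 = 4
pos_x_3 = 5
pos_y_3 = 12
radius_3 = 2
height_3 = 7
pos_x_4 = 4
pos_y_4 = 9
width_4 = 2
depth_4 = 2
height_4 = 7
pos_x_5 = 15
pos_y_5 = 4
pos_z_5 = 4
height_5 = 7
pos_x_6 = 8
pos_y_6 = 9
pos_z_6 = 3
pos_x_7 = 8
pos_y_7 = 11
pos_z_7 = 11
depth_7 = 4
height_7 = 3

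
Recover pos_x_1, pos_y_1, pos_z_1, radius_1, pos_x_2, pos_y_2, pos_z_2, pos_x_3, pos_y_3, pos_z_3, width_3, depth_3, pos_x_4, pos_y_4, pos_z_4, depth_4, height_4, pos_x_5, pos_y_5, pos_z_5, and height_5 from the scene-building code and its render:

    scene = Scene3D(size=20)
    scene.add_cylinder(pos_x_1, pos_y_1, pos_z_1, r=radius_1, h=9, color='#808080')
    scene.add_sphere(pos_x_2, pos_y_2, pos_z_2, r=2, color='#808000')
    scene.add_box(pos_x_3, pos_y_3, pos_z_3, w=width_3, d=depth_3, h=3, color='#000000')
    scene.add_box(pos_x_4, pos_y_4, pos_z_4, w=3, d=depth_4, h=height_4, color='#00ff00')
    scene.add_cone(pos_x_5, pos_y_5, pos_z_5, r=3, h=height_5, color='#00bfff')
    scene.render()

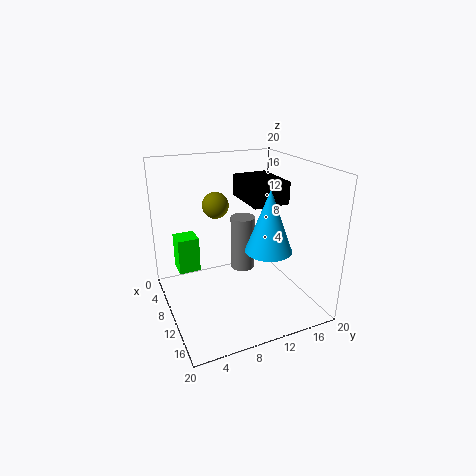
pos_x_1 = 3; pos_y_1 = 14; pos_z_1 = 1; radius_1 = 2; pos_x_2 = 4; pos_y_2 = 9; pos_z_2 = 13; pos_x_3 = 6; pos_y_3 = 11; pos_z_3 = 15; width_3 = 7; depth_3 = 5; pos_x_4 = 5; pos_y_4 = 2; pos_z_4 = 5; depth_4 = 3; height_4 = 5; pos_x_5 = 15; pos_y_5 = 12; pos_z_5 = 10; height_5 = 8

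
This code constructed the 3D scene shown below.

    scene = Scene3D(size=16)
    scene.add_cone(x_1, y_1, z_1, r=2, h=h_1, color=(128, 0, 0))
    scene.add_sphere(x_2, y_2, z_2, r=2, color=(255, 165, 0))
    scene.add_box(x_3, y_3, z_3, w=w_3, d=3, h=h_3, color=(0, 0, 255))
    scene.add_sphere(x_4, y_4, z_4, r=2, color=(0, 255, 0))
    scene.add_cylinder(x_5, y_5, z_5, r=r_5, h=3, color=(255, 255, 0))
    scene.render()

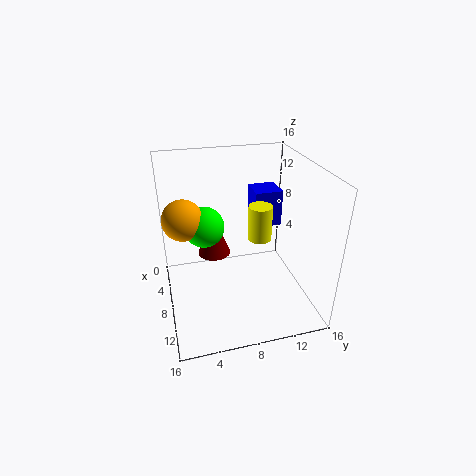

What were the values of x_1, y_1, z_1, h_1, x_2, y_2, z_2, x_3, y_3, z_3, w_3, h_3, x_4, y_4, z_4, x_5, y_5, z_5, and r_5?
x_1 = 4, y_1 = 6, z_1 = 4, h_1 = 5, x_2 = 10, y_2 = 2, z_2 = 12, x_3 = 5, y_3 = 10, z_3 = 9, w_3 = 3, h_3 = 4, x_4 = 10, y_4 = 4, z_4 = 11, x_5 = 15, y_5 = 8, z_5 = 12, r_5 = 1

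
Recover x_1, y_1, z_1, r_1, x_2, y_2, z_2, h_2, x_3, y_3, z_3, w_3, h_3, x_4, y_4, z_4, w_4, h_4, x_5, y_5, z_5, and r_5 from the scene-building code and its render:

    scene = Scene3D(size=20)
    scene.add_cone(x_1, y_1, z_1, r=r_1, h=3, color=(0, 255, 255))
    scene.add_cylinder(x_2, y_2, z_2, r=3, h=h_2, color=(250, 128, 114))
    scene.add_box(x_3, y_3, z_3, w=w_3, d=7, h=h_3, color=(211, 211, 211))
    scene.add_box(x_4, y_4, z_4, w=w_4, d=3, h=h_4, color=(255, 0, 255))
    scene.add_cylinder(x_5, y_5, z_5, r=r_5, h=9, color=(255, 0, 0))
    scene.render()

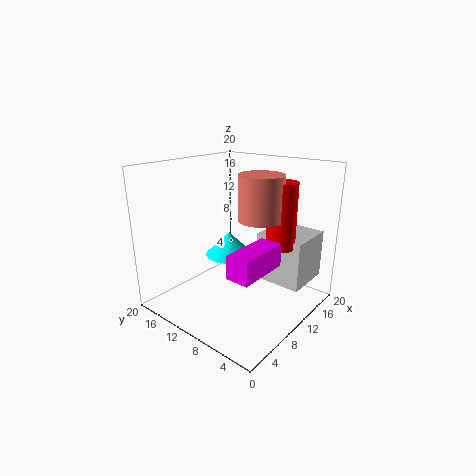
x_1 = 7; y_1 = 9; z_1 = 9; r_1 = 3; x_2 = 11; y_2 = 7; z_2 = 13; h_2 = 6; x_3 = 13; y_3 = 2; z_3 = 3; w_3 = 7; h_3 = 7; x_4 = 3; y_4 = 3; z_4 = 8; w_4 = 7; h_4 = 3; x_5 = 13; y_5 = 5; z_5 = 9; r_5 = 2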